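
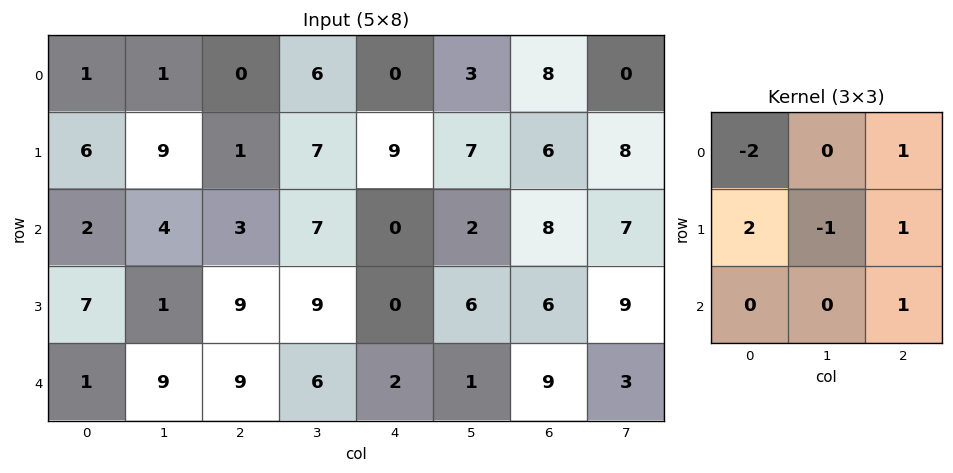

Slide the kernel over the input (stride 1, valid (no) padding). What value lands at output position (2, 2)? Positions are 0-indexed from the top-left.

5

The receptive field on the input at this output position is [3 7 0 / 9 9 0 / 9 6 2]. Elementwise product with the kernel and sum: 3·-2 + 0·1 + 9·2 + 9·-1 + 0·1 + 2·1.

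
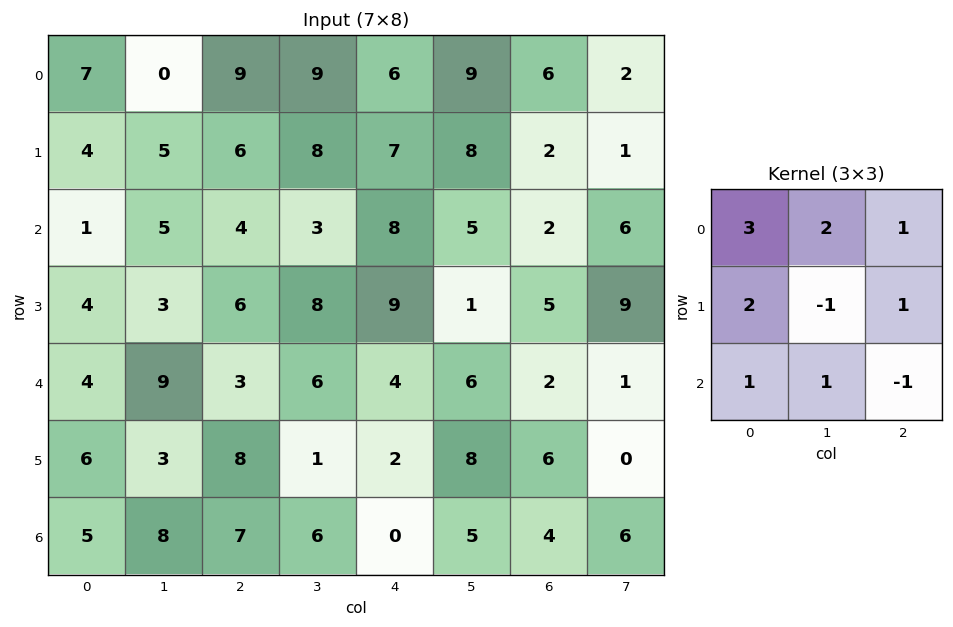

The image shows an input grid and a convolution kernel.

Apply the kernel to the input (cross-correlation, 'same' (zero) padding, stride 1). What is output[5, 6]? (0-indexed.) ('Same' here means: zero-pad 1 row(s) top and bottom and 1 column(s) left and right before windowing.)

36

The receptive field on the zero-padded input at this output position is [6 2 1 / 8 6 0 / 5 4 6]. Elementwise product with the kernel and sum: 6·3 + 2·2 + 1·1 + 8·2 + 6·-1 + 0·1 + 5·1 + 4·1 + 6·-1.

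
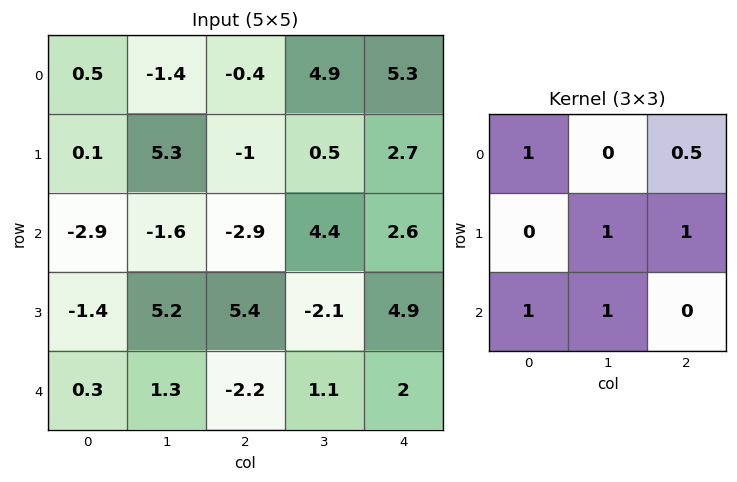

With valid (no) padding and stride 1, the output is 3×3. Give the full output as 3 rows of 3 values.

Output[0,0]: The receptive field on the input at this output position is [0.5 -1.4 -0.4 / 0.1 5.3 -1 / -2.9 -1.6 -2.9]. Elementwise product with the kernel and sum: 0.5·1 + -0.4·0.5 + 5.3·1 + -1·1 + -2.9·1 + -1.6·1.
Output[0,1]: The receptive field on the input at this output position is [-1.4 -0.4 4.9 / 5.3 -1 0.5 / -1.6 -2.9 4.4]. Elementwise product with the kernel and sum: -1.4·1 + 4.9·0.5 + -1·1 + 0.5·1 + -1.6·1 + -2.9·1.

0.1 -3.95 6.95
-1.1 17.65 10.65
7.85 3 0.1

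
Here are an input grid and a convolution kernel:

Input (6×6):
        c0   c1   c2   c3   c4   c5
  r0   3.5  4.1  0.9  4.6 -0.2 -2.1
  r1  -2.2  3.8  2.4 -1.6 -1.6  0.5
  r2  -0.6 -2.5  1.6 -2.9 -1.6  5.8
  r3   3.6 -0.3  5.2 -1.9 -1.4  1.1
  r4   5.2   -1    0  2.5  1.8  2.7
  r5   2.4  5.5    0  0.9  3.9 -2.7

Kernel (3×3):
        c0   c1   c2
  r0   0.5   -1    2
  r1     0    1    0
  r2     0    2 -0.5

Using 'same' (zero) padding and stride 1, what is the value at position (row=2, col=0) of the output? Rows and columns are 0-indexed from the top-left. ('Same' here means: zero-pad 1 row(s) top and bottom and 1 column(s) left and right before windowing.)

16.55

The receptive field on the zero-padded input at this output position is [0 -2.2 3.8 / 0 -0.6 -2.5 / 0 3.6 -0.3]. Elementwise product with the kernel and sum: 0·0.5 + -2.2·-1 + 3.8·2 + -0.6·1 + 3.6·2 + -0.3·-0.5.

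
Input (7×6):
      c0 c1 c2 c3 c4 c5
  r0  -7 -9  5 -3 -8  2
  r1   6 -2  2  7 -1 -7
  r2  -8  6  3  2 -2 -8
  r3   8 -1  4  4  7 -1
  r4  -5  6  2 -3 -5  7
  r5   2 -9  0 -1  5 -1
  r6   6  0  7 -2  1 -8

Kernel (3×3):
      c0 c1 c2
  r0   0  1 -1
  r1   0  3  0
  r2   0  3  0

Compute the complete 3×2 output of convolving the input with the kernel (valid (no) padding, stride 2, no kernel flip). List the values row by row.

-2 32
18 7
-23 -7

Output[0,0]: The receptive field on the input at this output position is [-7 -9 5 / 6 -2 2 / -8 6 3]. Elementwise product with the kernel and sum: -9·1 + 5·-1 + -2·3 + 6·3.
Output[0,1]: The receptive field on the input at this output position is [5 -3 -8 / 2 7 -1 / 3 2 -2]. Elementwise product with the kernel and sum: -3·1 + -8·-1 + 7·3 + 2·3.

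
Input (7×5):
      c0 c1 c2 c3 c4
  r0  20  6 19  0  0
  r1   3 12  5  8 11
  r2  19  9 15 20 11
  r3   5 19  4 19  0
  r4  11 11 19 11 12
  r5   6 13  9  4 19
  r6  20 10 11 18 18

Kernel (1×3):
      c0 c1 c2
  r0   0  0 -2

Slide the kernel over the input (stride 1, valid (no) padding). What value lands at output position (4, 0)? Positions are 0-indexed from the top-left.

-38

The receptive field on the input at this output position is [11 11 19]. Elementwise product with the kernel and sum: 19·-2.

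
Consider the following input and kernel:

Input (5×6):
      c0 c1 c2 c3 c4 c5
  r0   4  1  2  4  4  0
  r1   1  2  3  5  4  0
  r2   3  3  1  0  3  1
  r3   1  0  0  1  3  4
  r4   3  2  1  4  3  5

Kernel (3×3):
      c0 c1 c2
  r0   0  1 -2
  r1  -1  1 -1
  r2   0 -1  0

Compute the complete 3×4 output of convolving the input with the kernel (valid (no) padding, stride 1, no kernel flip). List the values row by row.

-8 -11 -6 0
-5 -9 -8 3
-2 -1 -12 -4

Output[0,0]: The receptive field on the input at this output position is [4 1 2 / 1 2 3 / 3 3 1]. Elementwise product with the kernel and sum: 1·1 + 2·-2 + 1·-1 + 2·1 + 3·-1 + 3·-1.
Output[0,1]: The receptive field on the input at this output position is [1 2 4 / 2 3 5 / 3 1 0]. Elementwise product with the kernel and sum: 2·1 + 4·-2 + 2·-1 + 3·1 + 5·-1 + 1·-1.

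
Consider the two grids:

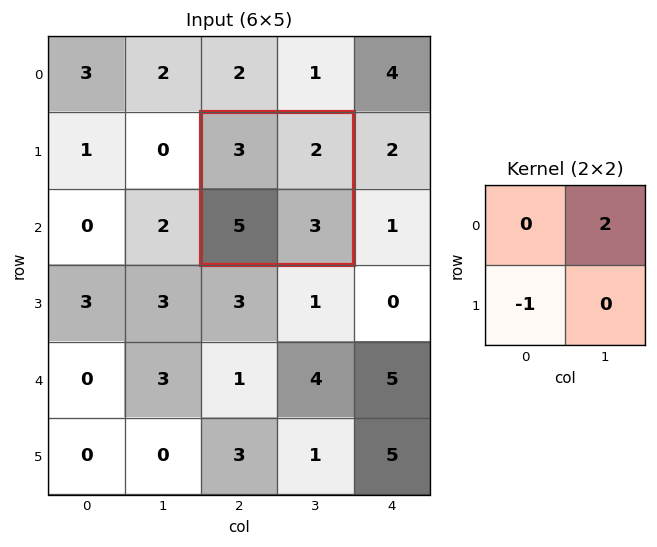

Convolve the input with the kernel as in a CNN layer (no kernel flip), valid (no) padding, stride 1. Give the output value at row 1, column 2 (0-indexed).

-1

The receptive field on the input at this output position is [3 2 / 5 3]. Elementwise product with the kernel and sum: 2·2 + 5·-1.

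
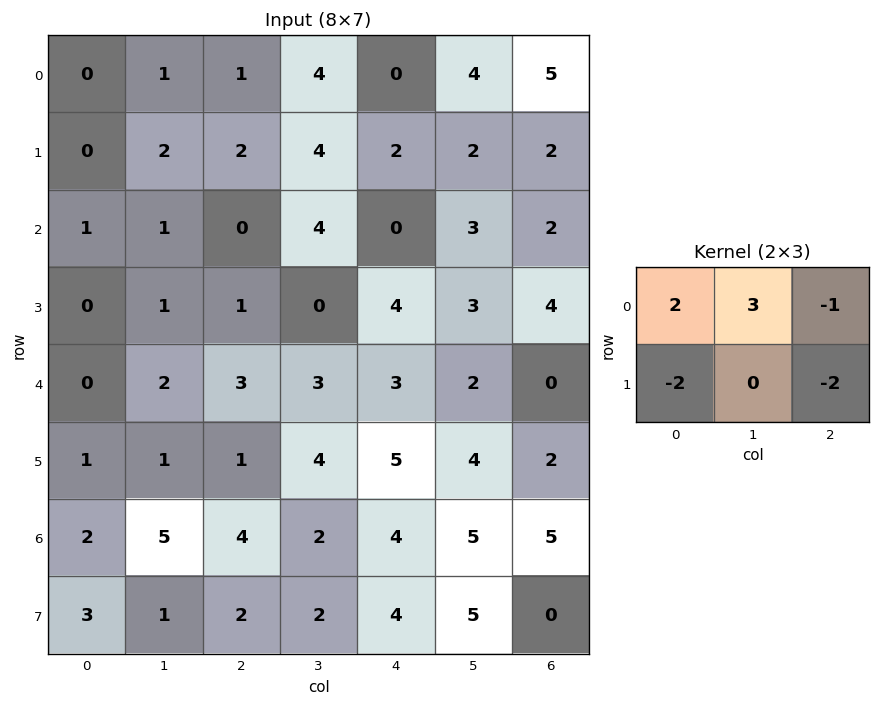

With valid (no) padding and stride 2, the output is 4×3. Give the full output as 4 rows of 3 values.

Output[0,0]: The receptive field on the input at this output position is [0 1 1 / 0 2 2]. Elementwise product with the kernel and sum: 0·2 + 1·3 + 1·-1 + 0·-2 + 2·-2.
Output[0,1]: The receptive field on the input at this output position is [1 4 0 / 2 4 2]. Elementwise product with the kernel and sum: 1·2 + 4·3 + 0·-1 + 2·-2 + 2·-2.

-2 6 -1
3 2 -9
-1 0 -2
5 -2 10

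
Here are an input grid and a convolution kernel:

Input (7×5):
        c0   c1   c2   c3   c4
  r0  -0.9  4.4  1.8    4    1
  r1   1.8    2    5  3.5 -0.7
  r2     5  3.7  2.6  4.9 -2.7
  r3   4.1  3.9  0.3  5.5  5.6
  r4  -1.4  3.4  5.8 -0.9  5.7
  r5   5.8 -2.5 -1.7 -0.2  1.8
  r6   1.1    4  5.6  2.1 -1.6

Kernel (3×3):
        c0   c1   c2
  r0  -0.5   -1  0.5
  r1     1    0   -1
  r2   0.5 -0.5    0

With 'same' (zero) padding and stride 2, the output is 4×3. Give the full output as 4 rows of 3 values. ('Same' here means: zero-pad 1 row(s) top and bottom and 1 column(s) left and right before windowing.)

Output[0,0]: The receptive field on the zero-padded input at this output position is [0 0 0 / 0 -0.9 4.4 / 0 1.8 2]. Elementwise product with the kernel and sum: 0·-0.5 + 0·-1 + 0·0.5 + 0·1 + 4.4·-1 + 0·0.5 + 1.8·-0.5.
Output[0,1]: The receptive field on the zero-padded input at this output position is [0 0 0 / 4.4 1.8 4 / 2 5 3.5]. Elementwise product with the kernel and sum: 0·-0.5 + 0·-1 + 0·0.5 + 4.4·1 + 4·-1 + 2·0.5 + 5·-0.5.

-5.3 -1.1 6.1
-6.55 -3.65 3.8
-8.45 4.4 -10.25
-11.05 4.75 0.4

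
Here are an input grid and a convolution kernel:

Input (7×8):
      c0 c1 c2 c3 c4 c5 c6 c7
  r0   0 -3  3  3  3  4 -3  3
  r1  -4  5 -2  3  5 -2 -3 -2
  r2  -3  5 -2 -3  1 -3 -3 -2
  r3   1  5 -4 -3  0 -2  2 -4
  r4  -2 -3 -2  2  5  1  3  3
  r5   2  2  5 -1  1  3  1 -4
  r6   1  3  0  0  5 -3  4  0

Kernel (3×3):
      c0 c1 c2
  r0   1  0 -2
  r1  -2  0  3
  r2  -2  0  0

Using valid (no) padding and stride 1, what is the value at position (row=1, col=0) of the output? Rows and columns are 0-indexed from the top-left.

-2

The receptive field on the input at this output position is [-4 5 -2 / -3 5 -2 / 1 5 -4]. Elementwise product with the kernel and sum: -4·1 + -2·-2 + -3·-2 + -2·3 + 1·-2.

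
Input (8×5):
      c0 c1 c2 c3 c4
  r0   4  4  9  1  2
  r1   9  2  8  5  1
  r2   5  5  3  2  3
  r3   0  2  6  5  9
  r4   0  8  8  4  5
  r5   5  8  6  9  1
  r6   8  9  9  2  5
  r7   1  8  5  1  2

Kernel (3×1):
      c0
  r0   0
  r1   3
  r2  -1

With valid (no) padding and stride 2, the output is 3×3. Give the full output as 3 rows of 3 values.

Output[0,0]: The receptive field on the input at this output position is [4 / 9 / 5]. Elementwise product with the kernel and sum: 9·3 + 5·-1.
Output[0,1]: The receptive field on the input at this output position is [9 / 8 / 3]. Elementwise product with the kernel and sum: 8·3 + 3·-1.

22 21 0
0 10 22
7 9 -2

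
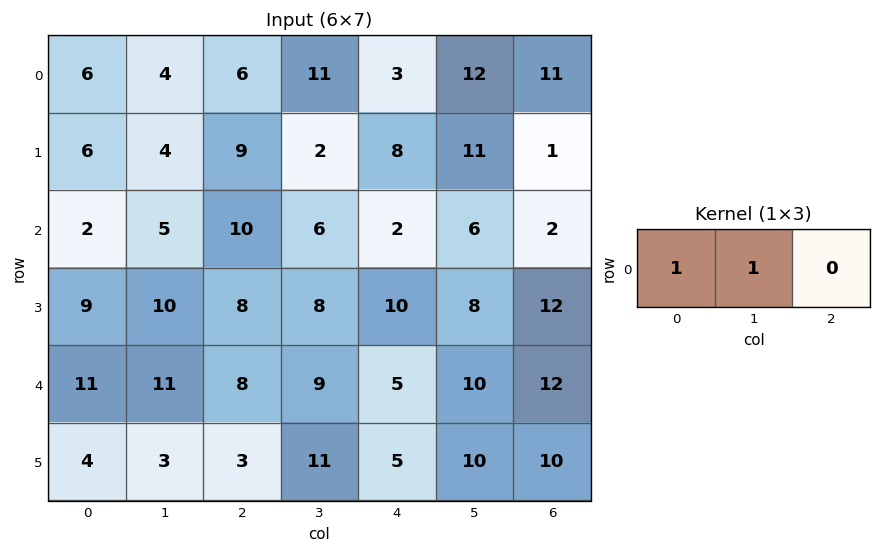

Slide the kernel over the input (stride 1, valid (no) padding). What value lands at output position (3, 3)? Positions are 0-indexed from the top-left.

The receptive field on the input at this output position is [8 10 8]. Elementwise product with the kernel and sum: 8·1 + 10·1.

18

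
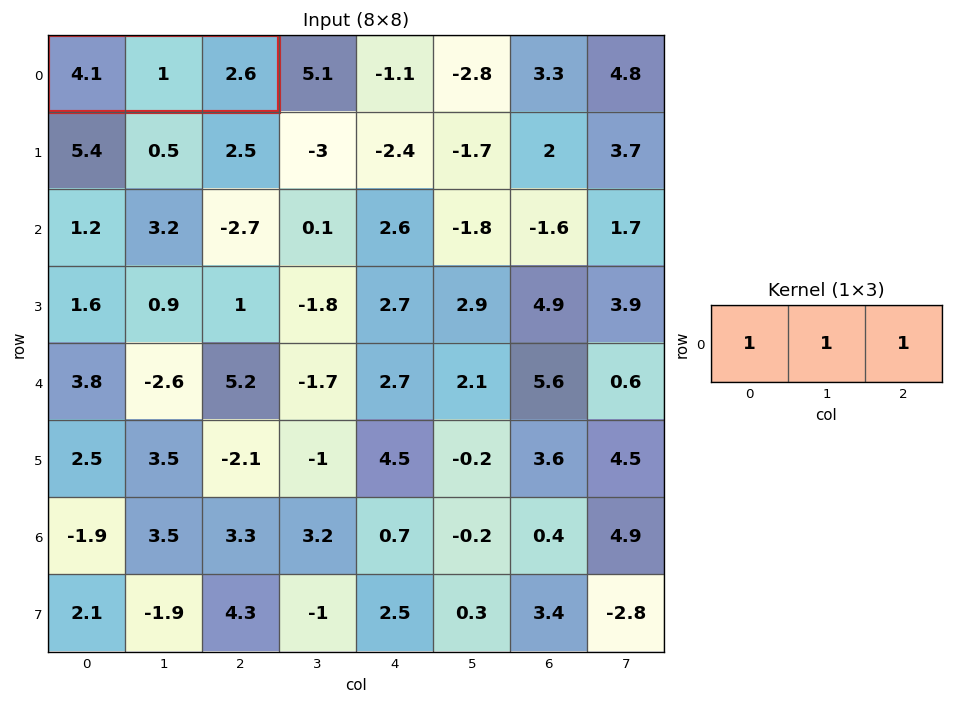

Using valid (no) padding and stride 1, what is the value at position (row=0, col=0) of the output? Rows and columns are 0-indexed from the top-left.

The receptive field on the input at this output position is [4.1 1 2.6]. Elementwise product with the kernel and sum: 4.1·1 + 1·1 + 2.6·1.

7.7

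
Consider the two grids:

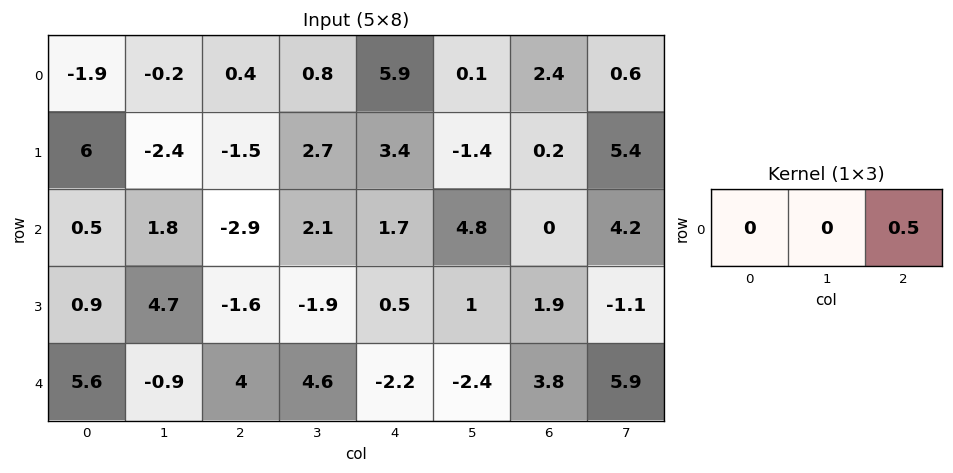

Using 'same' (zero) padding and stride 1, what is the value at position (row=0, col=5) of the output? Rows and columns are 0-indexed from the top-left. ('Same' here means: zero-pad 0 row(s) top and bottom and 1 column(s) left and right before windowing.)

The receptive field on the zero-padded input at this output position is [5.9 0.1 2.4]. Elementwise product with the kernel and sum: 2.4·0.5.

1.2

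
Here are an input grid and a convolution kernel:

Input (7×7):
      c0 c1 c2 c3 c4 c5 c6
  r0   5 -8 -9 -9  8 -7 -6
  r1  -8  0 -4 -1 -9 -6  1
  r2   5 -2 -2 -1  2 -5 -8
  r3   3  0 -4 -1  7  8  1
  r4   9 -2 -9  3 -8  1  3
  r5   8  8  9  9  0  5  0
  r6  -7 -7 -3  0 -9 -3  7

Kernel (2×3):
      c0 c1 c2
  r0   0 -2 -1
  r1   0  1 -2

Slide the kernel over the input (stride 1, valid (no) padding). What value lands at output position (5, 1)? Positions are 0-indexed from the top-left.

-30

The receptive field on the input at this output position is [8 9 9 / -7 -3 0]. Elementwise product with the kernel and sum: 9·-2 + 9·-1 + -3·1 + 0·-2.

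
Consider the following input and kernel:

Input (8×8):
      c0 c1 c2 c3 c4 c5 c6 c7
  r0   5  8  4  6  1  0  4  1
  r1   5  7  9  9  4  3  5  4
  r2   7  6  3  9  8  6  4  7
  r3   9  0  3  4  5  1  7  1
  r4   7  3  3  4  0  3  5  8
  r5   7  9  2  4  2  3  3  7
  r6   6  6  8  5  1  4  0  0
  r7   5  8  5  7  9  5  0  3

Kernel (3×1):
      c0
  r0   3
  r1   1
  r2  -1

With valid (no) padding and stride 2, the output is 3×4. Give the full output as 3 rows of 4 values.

13 18 -1 13
23 9 29 14
22 3 1 18

Output[0,0]: The receptive field on the input at this output position is [5 / 5 / 7]. Elementwise product with the kernel and sum: 5·3 + 5·1 + 7·-1.
Output[0,1]: The receptive field on the input at this output position is [4 / 9 / 3]. Elementwise product with the kernel and sum: 4·3 + 9·1 + 3·-1.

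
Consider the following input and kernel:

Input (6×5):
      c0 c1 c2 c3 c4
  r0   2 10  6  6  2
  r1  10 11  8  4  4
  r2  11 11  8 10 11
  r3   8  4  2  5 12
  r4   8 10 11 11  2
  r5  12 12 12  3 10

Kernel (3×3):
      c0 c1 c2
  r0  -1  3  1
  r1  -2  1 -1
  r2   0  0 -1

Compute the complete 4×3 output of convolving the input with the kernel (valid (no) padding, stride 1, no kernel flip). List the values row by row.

9 -14 -13
10 -12 -21
5 1 20
-23 -16 2

Output[0,0]: The receptive field on the input at this output position is [2 10 6 / 10 11 8 / 11 11 8]. Elementwise product with the kernel and sum: 2·-1 + 10·3 + 6·1 + 10·-2 + 11·1 + 8·-1 + 8·-1.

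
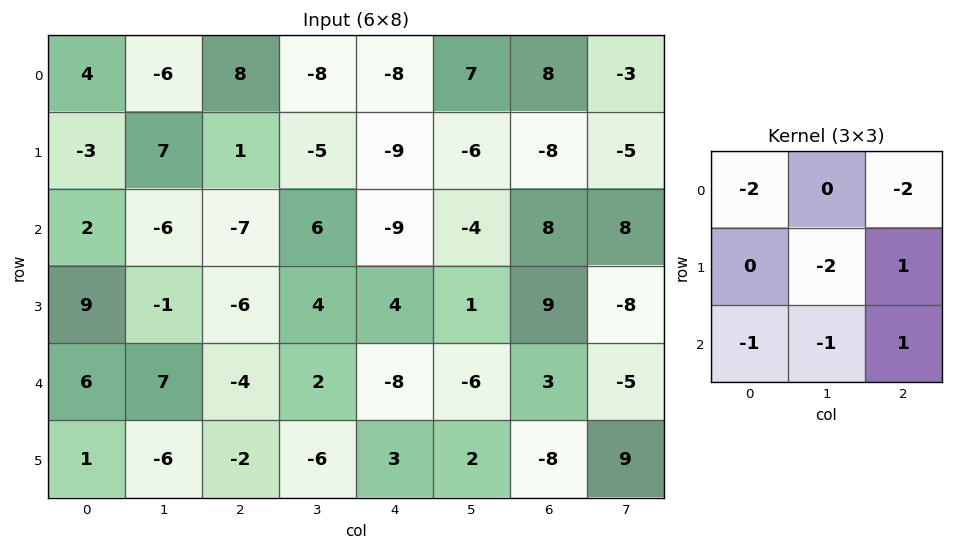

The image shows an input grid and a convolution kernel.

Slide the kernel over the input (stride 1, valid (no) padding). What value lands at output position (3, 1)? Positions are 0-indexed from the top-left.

6

The receptive field on the input at this output position is [-1 -6 4 / 7 -4 2 / -6 -2 -6]. Elementwise product with the kernel and sum: -1·-2 + 4·-2 + -4·-2 + 2·1 + -6·-1 + -2·-1 + -6·1.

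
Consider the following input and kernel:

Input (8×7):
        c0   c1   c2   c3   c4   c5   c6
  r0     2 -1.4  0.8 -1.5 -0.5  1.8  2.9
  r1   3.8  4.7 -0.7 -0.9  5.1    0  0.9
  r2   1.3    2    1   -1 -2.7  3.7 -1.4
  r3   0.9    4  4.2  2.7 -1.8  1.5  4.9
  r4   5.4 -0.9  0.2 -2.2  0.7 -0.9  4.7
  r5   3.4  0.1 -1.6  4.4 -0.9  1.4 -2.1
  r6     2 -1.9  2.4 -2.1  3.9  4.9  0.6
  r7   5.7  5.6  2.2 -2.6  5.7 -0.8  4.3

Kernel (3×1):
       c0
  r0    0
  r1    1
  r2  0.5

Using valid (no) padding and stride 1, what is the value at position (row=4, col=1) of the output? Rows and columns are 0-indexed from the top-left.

The receptive field on the input at this output position is [-0.9 / 0.1 / -1.9]. Elementwise product with the kernel and sum: 0.1·1 + -1.9·0.5.

-0.85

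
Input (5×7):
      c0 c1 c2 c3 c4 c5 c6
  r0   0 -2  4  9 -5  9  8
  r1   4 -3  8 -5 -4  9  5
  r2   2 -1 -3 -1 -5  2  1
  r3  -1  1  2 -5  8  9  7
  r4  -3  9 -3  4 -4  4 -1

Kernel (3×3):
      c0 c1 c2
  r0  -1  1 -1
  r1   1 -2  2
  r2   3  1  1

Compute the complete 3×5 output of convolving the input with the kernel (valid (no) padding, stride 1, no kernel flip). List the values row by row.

22 -39 5 -8 -18
-17 19 -11 7 41
-2 14 26 3 1

Output[0,0]: The receptive field on the input at this output position is [0 -2 4 / 4 -3 8 / 2 -1 -3]. Elementwise product with the kernel and sum: 0·-1 + -2·1 + 4·-1 + 4·1 + -3·-2 + 8·2 + 2·3 + -1·1 + -3·1.
Output[0,1]: The receptive field on the input at this output position is [-2 4 9 / -3 8 -5 / -1 -3 -1]. Elementwise product with the kernel and sum: -2·-1 + 4·1 + 9·-1 + -3·1 + 8·-2 + -5·2 + -1·3 + -3·1 + -1·1.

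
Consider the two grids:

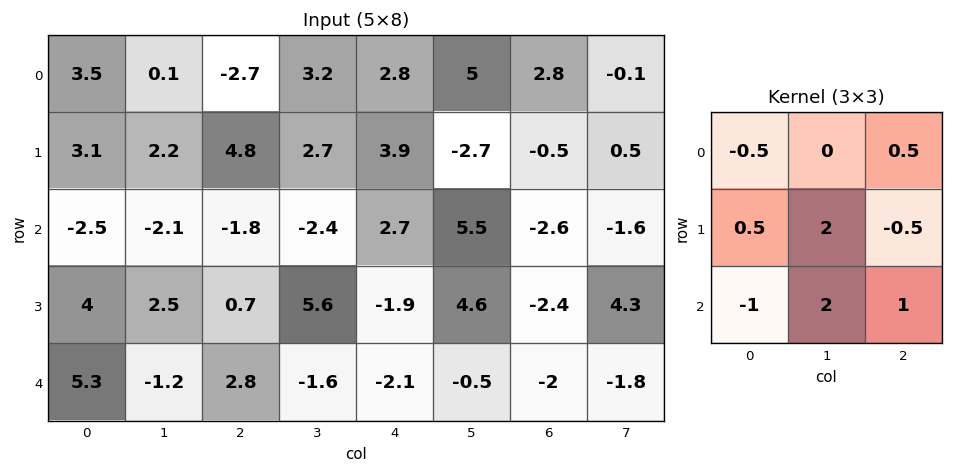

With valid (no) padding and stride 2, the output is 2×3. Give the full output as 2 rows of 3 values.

-3.05 8.3 2.5
2.1 6.65 5.9

Output[0,0]: The receptive field on the input at this output position is [3.5 0.1 -2.7 / 3.1 2.2 4.8 / -2.5 -2.1 -1.8]. Elementwise product with the kernel and sum: 3.5·-0.5 + -2.7·0.5 + 3.1·0.5 + 2.2·2 + 4.8·-0.5 + -2.5·-1 + -2.1·2 + -1.8·1.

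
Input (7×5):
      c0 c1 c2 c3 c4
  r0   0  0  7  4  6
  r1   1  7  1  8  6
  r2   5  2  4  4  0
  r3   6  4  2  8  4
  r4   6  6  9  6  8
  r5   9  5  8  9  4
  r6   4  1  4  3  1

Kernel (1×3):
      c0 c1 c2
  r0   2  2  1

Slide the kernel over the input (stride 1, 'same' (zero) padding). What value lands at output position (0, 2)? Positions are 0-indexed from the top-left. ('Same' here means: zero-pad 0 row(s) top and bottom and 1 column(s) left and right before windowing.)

The receptive field on the zero-padded input at this output position is [0 7 4]. Elementwise product with the kernel and sum: 0·2 + 7·2 + 4·1.

18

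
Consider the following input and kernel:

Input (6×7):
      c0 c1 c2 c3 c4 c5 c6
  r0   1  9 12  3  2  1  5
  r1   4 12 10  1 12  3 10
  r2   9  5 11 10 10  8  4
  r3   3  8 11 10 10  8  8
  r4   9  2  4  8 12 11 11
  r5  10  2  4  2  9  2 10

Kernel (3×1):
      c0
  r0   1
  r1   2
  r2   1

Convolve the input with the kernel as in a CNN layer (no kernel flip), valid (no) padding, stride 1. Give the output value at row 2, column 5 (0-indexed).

The receptive field on the input at this output position is [8 / 8 / 11]. Elementwise product with the kernel and sum: 8·1 + 8·2 + 11·1.

35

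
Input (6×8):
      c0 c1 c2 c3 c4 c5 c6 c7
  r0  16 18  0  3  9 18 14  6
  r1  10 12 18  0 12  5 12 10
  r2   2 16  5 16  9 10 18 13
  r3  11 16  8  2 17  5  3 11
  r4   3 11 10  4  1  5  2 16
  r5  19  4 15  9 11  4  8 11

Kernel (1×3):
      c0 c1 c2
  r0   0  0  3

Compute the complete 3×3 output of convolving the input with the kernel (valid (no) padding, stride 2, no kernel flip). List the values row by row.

Output[0,0]: The receptive field on the input at this output position is [16 18 0]. Elementwise product with the kernel and sum: 0·3.
Output[0,1]: The receptive field on the input at this output position is [0 3 9]. Elementwise product with the kernel and sum: 9·3.

0 27 42
15 27 54
30 3 6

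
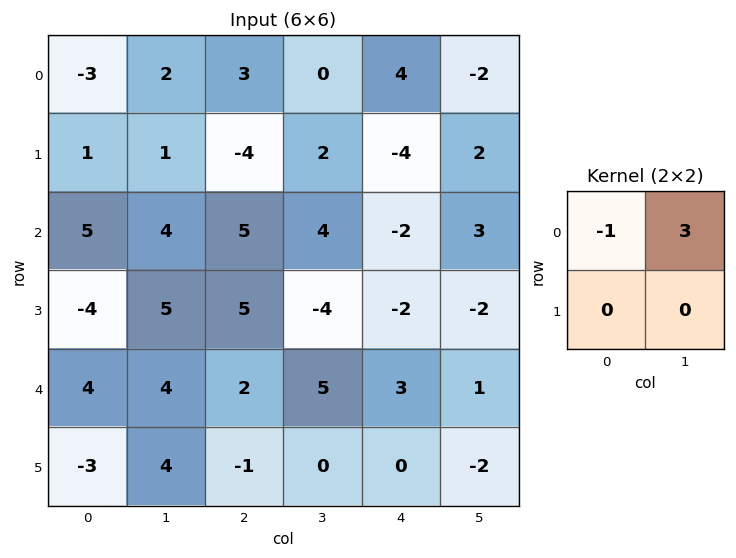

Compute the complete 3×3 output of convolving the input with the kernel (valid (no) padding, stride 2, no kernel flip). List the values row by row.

Output[0,0]: The receptive field on the input at this output position is [-3 2 / 1 1]. Elementwise product with the kernel and sum: -3·-1 + 2·3.
Output[0,1]: The receptive field on the input at this output position is [3 0 / -4 2]. Elementwise product with the kernel and sum: 3·-1 + 0·3.

9 -3 -10
7 7 11
8 13 0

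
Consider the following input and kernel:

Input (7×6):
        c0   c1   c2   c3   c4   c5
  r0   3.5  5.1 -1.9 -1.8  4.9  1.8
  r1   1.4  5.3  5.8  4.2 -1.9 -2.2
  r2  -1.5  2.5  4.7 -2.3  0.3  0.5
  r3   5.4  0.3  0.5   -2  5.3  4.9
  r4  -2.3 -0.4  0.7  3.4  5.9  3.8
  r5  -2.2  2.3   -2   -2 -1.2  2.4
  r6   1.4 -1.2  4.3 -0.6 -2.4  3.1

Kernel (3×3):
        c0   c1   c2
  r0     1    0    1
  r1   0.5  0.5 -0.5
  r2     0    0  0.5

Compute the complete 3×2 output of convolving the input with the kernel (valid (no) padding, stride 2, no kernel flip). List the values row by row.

4.4 9.1
6.15 4.55
1.6 4

Output[0,0]: The receptive field on the input at this output position is [3.5 5.1 -1.9 / 1.4 5.3 5.8 / -1.5 2.5 4.7]. Elementwise product with the kernel and sum: 3.5·1 + -1.9·1 + 1.4·0.5 + 5.3·0.5 + 5.8·-0.5 + 4.7·0.5.
Output[0,1]: The receptive field on the input at this output position is [-1.9 -1.8 4.9 / 5.8 4.2 -1.9 / 4.7 -2.3 0.3]. Elementwise product with the kernel and sum: -1.9·1 + 4.9·1 + 5.8·0.5 + 4.2·0.5 + -1.9·-0.5 + 0.3·0.5.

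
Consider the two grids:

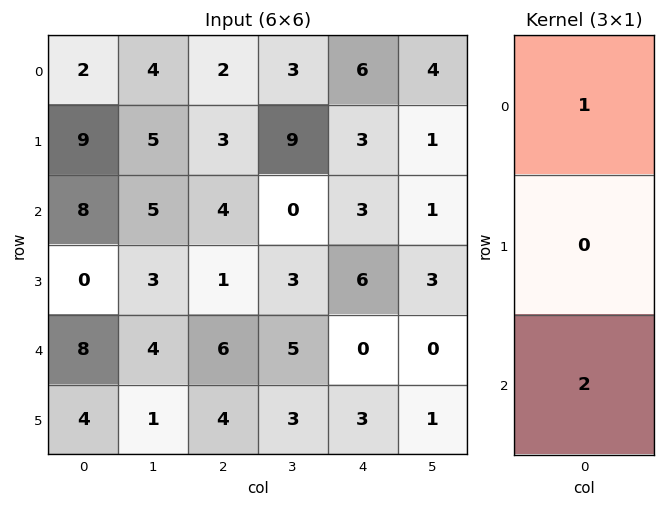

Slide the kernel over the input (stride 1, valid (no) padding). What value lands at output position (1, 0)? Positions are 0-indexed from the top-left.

9

The receptive field on the input at this output position is [9 / 8 / 0]. Elementwise product with the kernel and sum: 9·1 + 0·2.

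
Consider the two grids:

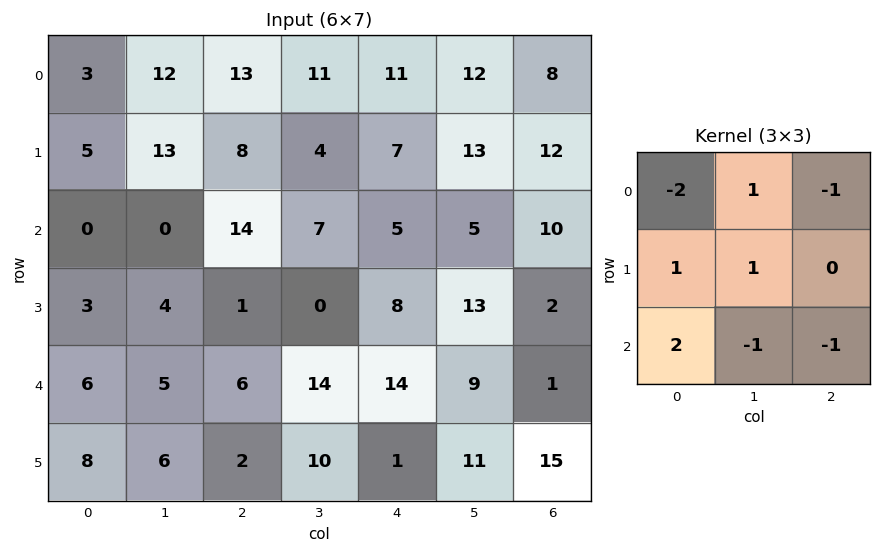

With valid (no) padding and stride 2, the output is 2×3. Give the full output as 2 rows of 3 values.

Output[0,0]: The receptive field on the input at this output position is [3 12 13 / 5 13 8 / 0 0 14]. Elementwise product with the kernel and sum: 3·-2 + 12·1 + 13·-1 + 5·1 + 13·1 + 0·2 + 0·-1 + 14·-1.
Output[0,1]: The receptive field on the input at this output position is [13 11 11 / 8 4 7 / 14 7 5]. Elementwise product with the kernel and sum: 13·-2 + 11·1 + 11·-1 + 8·1 + 4·1 + 14·2 + 7·-1 + 5·-1.

-3 2 -3
-6 -41 24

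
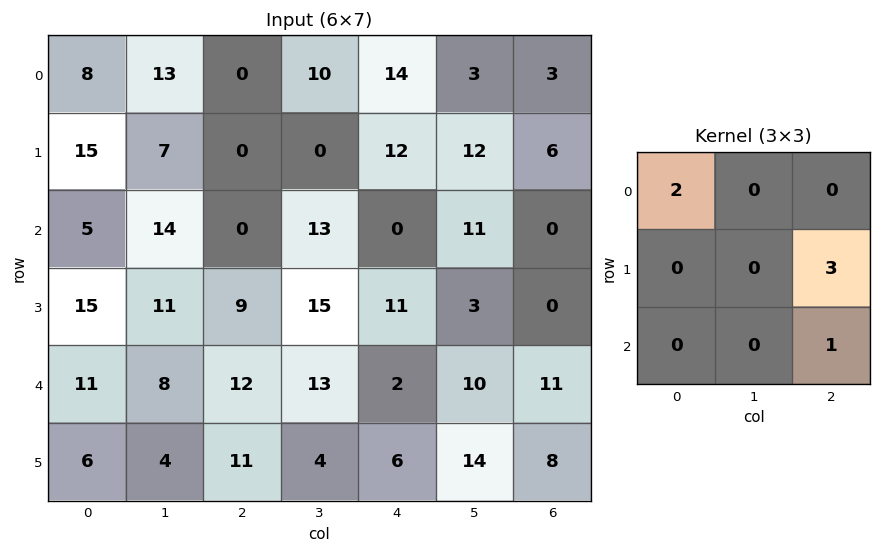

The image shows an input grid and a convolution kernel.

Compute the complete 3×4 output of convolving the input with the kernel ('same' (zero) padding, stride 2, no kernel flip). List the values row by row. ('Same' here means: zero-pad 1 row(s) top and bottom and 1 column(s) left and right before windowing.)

46 30 21 0
53 68 36 24
28 65 74 6

Output[0,0]: The receptive field on the zero-padded input at this output position is [0 0 0 / 0 8 13 / 0 15 7]. Elementwise product with the kernel and sum: 0·2 + 13·3 + 7·1.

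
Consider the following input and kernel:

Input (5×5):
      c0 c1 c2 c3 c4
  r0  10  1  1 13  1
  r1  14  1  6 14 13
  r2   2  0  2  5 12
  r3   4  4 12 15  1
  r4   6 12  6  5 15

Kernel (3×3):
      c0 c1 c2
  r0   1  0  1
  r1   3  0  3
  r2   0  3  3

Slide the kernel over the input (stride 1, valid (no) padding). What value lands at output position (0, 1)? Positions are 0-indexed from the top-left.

The receptive field on the input at this output position is [1 1 13 / 1 6 14 / 0 2 5]. Elementwise product with the kernel and sum: 1·1 + 13·1 + 1·3 + 14·3 + 2·3 + 5·3.

80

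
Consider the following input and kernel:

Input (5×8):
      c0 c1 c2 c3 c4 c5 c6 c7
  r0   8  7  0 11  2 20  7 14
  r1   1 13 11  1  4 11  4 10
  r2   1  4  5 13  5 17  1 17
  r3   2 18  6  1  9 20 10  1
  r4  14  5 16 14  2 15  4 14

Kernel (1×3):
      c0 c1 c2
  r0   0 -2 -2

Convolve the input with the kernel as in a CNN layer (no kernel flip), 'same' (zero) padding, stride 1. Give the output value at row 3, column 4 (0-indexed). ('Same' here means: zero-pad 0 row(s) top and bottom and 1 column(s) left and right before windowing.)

-58

The receptive field on the zero-padded input at this output position is [1 9 20]. Elementwise product with the kernel and sum: 9·-2 + 20·-2.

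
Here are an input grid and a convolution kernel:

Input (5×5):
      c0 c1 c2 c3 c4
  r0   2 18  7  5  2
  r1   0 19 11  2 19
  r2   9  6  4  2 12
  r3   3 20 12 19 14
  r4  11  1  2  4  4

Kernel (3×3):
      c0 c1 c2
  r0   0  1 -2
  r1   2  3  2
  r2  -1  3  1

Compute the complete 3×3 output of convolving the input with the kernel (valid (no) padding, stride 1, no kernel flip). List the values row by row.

Output[0,0]: The receptive field on the input at this output position is [2 18 7 / 0 19 11 / 9 6 4]. Elementwise product with the kernel and sum: 18·1 + 7·-2 + 0·2 + 19·3 + 11·2 + 9·-1 + 6·3 + 4·1.
Output[0,1]: The receptive field on the input at this output position is [18 7 5 / 19 11 2 / 6 4 2]. Elementwise product with the kernel and sum: 7·1 + 5·-2 + 19·2 + 11·3 + 2·2 + 6·-1 + 4·3 + 2·1.

96 80 81
110 70 61
82 123 101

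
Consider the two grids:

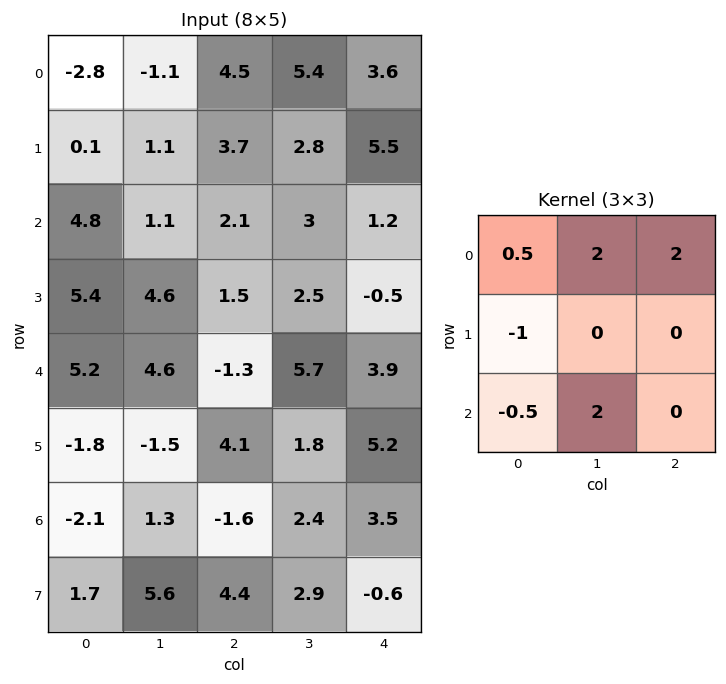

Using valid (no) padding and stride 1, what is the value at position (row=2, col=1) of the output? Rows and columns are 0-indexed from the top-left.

1.25

The receptive field on the input at this output position is [1.1 2.1 3 / 4.6 1.5 2.5 / 4.6 -1.3 5.7]. Elementwise product with the kernel and sum: 1.1·0.5 + 2.1·2 + 3·2 + 4.6·-1 + 4.6·-0.5 + -1.3·2.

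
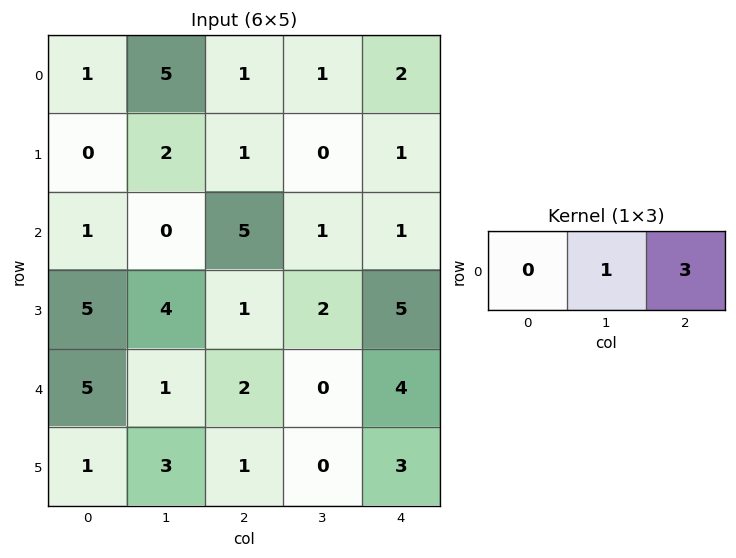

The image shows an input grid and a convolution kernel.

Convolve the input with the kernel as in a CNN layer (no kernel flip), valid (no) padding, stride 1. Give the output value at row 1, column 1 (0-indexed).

The receptive field on the input at this output position is [2 1 0]. Elementwise product with the kernel and sum: 1·1 + 0·3.

1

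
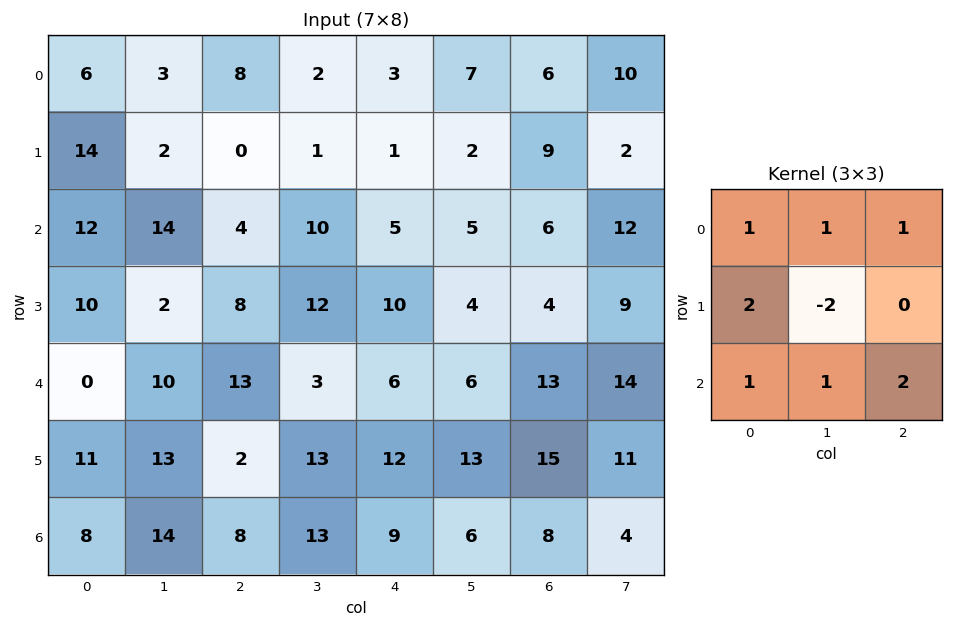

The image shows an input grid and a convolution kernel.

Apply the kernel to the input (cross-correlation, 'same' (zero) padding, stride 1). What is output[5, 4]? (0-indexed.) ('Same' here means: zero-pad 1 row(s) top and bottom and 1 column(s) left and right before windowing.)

51

The receptive field on the zero-padded input at this output position is [3 6 6 / 13 12 13 / 13 9 6]. Elementwise product with the kernel and sum: 3·1 + 6·1 + 6·1 + 13·2 + 12·-2 + 13·1 + 9·1 + 6·2.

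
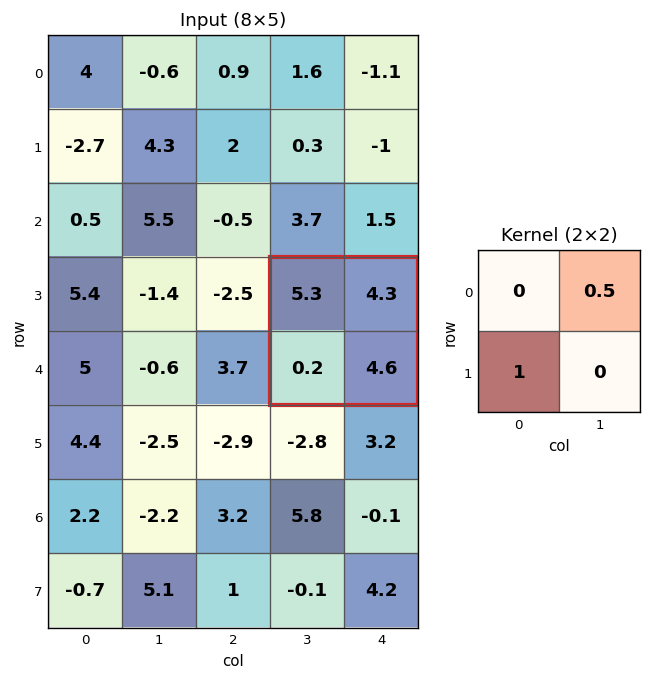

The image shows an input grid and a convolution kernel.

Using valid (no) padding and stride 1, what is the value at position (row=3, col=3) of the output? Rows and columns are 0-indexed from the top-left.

The receptive field on the input at this output position is [5.3 4.3 / 0.2 4.6]. Elementwise product with the kernel and sum: 4.3·0.5 + 0.2·1.

2.35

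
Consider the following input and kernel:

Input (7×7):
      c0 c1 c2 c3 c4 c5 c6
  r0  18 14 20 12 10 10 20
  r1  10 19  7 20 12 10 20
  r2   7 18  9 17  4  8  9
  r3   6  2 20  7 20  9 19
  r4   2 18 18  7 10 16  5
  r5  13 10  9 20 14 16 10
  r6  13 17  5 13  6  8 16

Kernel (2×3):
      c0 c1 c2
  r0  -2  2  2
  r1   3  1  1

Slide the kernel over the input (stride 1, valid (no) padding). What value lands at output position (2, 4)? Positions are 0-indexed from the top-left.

114

The receptive field on the input at this output position is [4 8 9 / 20 9 19]. Elementwise product with the kernel and sum: 4·-2 + 8·2 + 9·2 + 20·3 + 9·1 + 19·1.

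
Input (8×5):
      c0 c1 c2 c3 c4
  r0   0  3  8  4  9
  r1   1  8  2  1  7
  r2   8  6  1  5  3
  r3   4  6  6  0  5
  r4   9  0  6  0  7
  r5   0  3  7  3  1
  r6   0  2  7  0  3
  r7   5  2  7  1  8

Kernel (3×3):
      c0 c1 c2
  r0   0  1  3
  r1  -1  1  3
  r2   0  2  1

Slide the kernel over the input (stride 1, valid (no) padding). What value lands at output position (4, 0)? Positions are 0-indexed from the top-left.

The receptive field on the input at this output position is [9 0 6 / 0 3 7 / 0 2 7]. Elementwise product with the kernel and sum: 0·1 + 6·3 + 0·-1 + 3·1 + 7·3 + 2·2 + 7·1.

53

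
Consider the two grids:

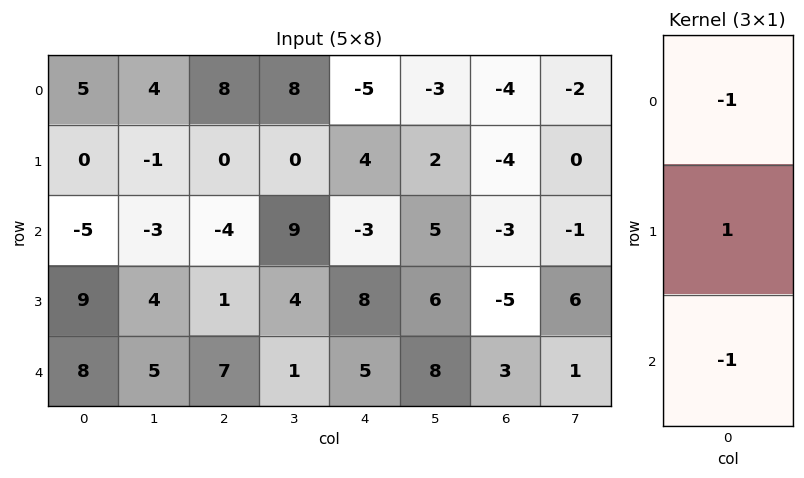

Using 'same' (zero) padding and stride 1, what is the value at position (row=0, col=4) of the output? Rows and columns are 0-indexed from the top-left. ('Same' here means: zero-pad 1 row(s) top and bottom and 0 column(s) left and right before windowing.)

The receptive field on the zero-padded input at this output position is [0 / -5 / 4]. Elementwise product with the kernel and sum: 0·-1 + -5·1 + 4·-1.

-9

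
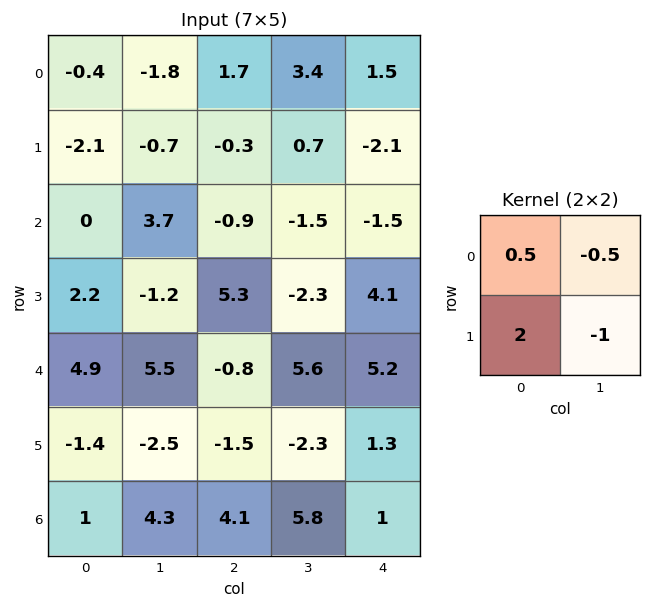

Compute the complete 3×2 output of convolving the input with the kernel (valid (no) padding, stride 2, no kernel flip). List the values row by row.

Output[0,0]: The receptive field on the input at this output position is [-0.4 -1.8 / -2.1 -0.7]. Elementwise product with the kernel and sum: -0.4·0.5 + -1.8·-0.5 + -2.1·2 + -0.7·-1.
Output[0,1]: The receptive field on the input at this output position is [1.7 3.4 / -0.3 0.7]. Elementwise product with the kernel and sum: 1.7·0.5 + 3.4·-0.5 + -0.3·2 + 0.7·-1.

-2.8 -2.15
3.75 13.2
-0.6 -3.9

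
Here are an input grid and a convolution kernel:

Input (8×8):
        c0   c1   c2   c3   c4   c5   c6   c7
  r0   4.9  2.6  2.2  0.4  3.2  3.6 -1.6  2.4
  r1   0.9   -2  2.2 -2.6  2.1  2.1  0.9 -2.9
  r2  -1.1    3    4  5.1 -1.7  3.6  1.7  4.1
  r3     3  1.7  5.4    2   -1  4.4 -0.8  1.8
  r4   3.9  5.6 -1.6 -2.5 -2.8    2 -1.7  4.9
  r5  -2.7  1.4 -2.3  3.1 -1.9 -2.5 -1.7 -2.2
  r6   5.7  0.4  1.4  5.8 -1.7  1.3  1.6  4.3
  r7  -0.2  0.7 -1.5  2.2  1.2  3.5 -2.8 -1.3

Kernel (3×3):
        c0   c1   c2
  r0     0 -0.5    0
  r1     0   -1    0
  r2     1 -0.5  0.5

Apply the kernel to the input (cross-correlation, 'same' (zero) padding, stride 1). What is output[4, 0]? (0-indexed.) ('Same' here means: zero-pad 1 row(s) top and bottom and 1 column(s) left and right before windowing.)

-3.35

The receptive field on the zero-padded input at this output position is [0 3 1.7 / 0 3.9 5.6 / 0 -2.7 1.4]. Elementwise product with the kernel and sum: 3·-0.5 + 3.9·-1 + 0·1 + -2.7·-0.5 + 1.4·0.5.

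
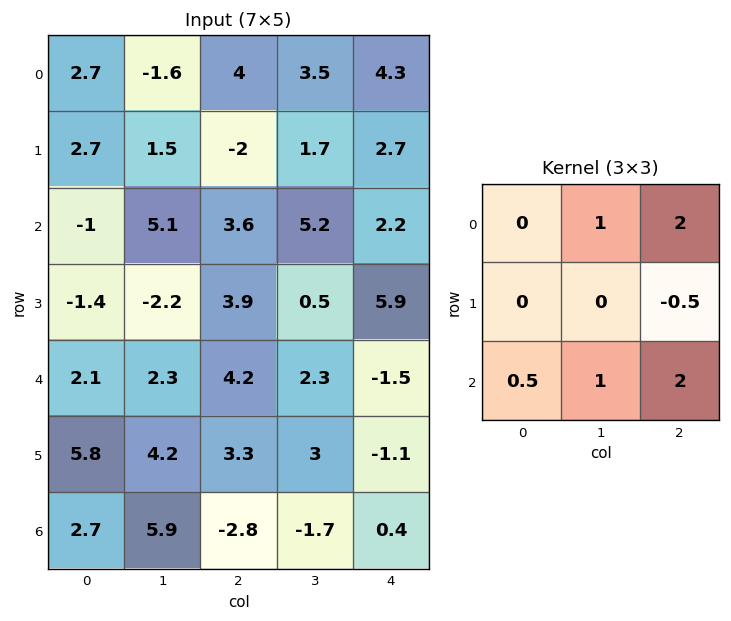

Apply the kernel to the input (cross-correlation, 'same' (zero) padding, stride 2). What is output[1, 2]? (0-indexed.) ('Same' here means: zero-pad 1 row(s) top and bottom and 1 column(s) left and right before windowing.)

8.85

The receptive field on the zero-padded input at this output position is [1.7 2.7 0 / 5.2 2.2 0 / 0.5 5.9 0]. Elementwise product with the kernel and sum: 2.7·1 + 0·2 + 0·-0.5 + 0.5·0.5 + 5.9·1 + 0·2.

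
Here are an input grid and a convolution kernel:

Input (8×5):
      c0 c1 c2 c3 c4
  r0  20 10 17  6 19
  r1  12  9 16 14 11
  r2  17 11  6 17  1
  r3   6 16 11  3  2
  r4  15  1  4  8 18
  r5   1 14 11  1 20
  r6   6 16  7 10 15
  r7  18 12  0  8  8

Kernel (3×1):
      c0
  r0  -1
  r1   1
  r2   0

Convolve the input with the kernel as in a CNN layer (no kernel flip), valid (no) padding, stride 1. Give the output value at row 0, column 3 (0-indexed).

8

The receptive field on the input at this output position is [6 / 14 / 17]. Elementwise product with the kernel and sum: 6·-1 + 14·1.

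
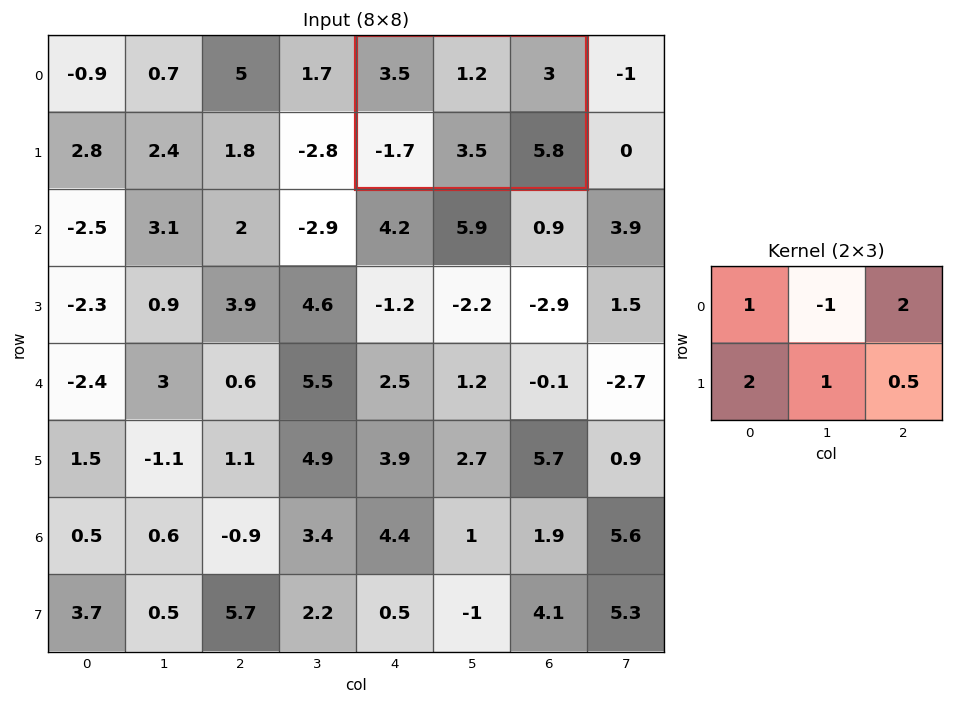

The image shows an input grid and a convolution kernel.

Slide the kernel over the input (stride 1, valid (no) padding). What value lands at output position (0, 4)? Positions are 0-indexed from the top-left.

11.3

The receptive field on the input at this output position is [3.5 1.2 3 / -1.7 3.5 5.8]. Elementwise product with the kernel and sum: 3.5·1 + 1.2·-1 + 3·2 + -1.7·2 + 3.5·1 + 5.8·0.5.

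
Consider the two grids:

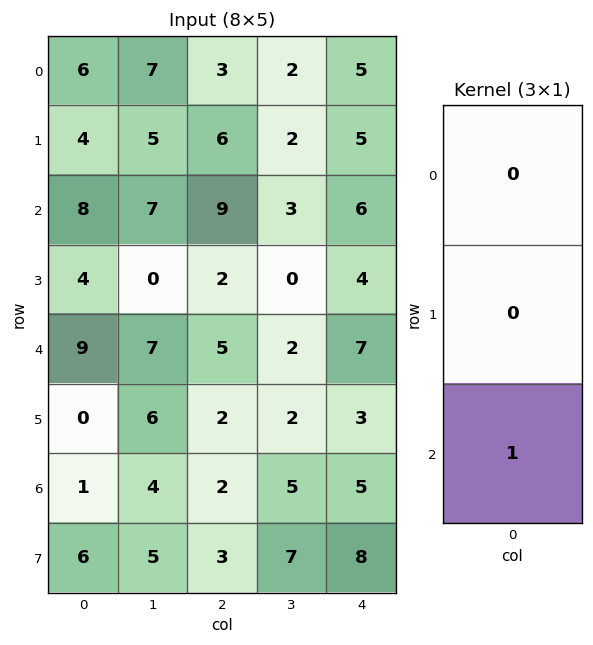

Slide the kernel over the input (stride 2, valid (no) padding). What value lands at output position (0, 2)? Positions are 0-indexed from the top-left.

6

The receptive field on the input at this output position is [5 / 5 / 6]. Elementwise product with the kernel and sum: 6·1.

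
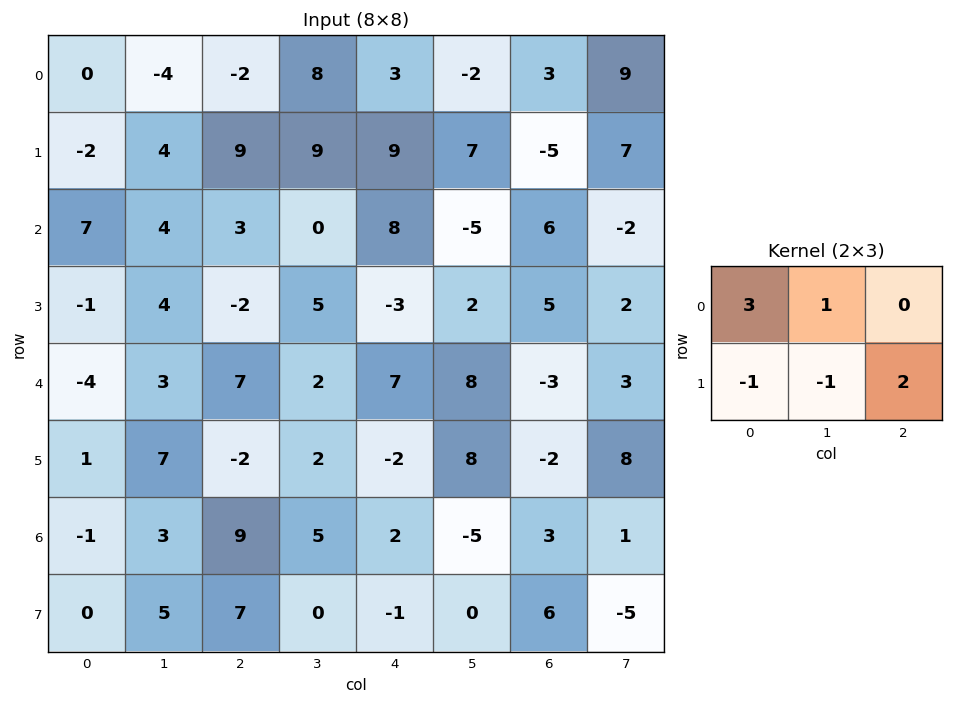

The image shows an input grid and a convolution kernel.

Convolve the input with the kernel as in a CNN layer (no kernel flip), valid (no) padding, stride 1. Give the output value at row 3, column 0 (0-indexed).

The receptive field on the input at this output position is [-1 4 -2 / -4 3 7]. Elementwise product with the kernel and sum: -1·3 + 4·1 + -4·-1 + 3·-1 + 7·2.

16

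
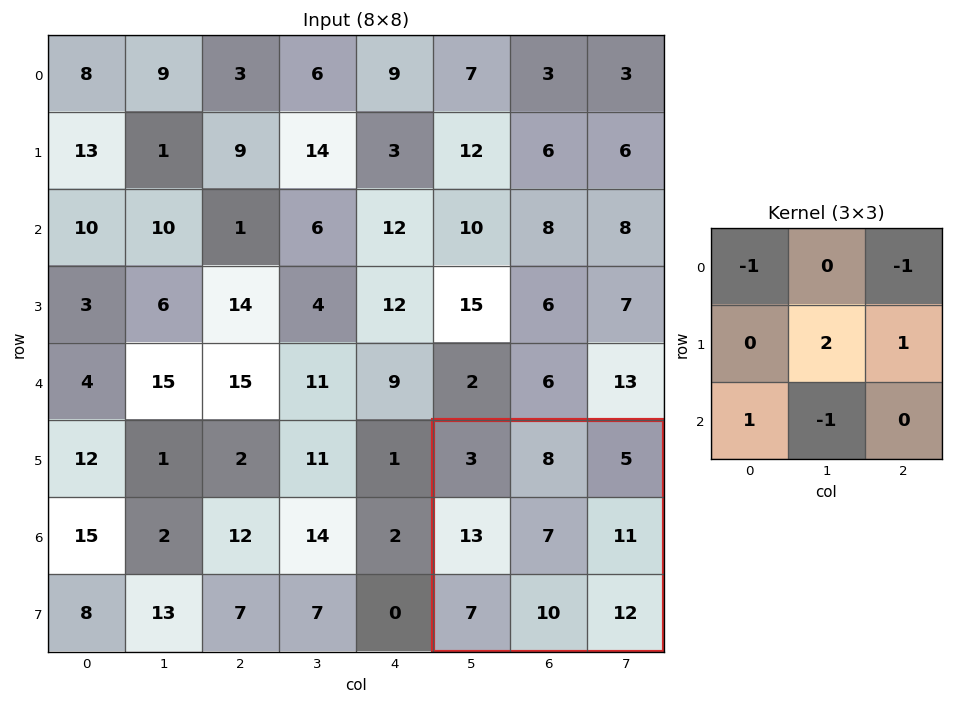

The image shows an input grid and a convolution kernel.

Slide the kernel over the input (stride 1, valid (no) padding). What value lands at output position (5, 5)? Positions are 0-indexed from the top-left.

14

The receptive field on the input at this output position is [3 8 5 / 13 7 11 / 7 10 12]. Elementwise product with the kernel and sum: 3·-1 + 5·-1 + 7·2 + 11·1 + 7·1 + 10·-1.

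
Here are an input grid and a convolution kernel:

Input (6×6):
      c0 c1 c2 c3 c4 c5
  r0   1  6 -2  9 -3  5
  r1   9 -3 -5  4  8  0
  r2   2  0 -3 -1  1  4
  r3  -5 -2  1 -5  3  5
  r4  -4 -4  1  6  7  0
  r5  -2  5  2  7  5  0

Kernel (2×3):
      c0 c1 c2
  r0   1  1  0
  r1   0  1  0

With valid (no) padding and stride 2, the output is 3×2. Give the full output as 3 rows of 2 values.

Output[0,0]: The receptive field on the input at this output position is [1 6 -2 / 9 -3 -5]. Elementwise product with the kernel and sum: 1·1 + 6·1 + -3·1.

4 11
0 -9
-3 14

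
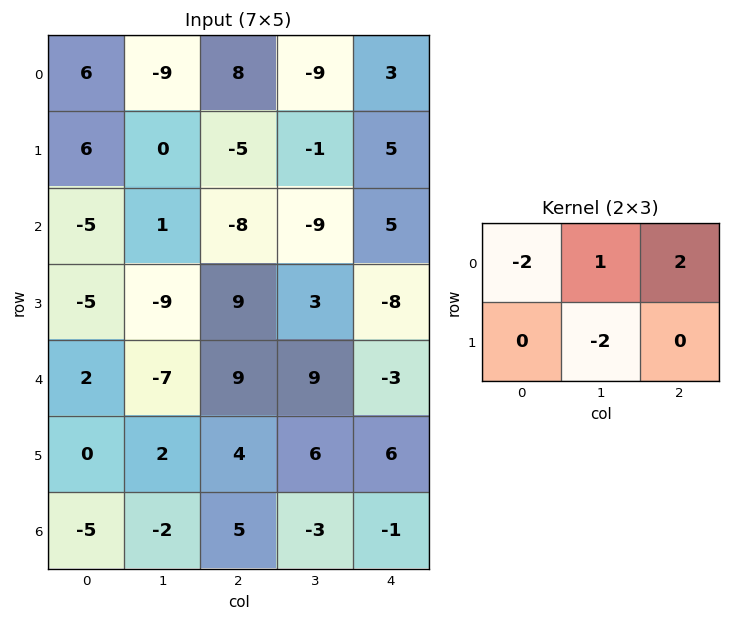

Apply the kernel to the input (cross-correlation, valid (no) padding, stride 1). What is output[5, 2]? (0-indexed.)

The receptive field on the input at this output position is [4 6 6 / 5 -3 -1]. Elementwise product with the kernel and sum: 4·-2 + 6·1 + 6·2 + -3·-2.

16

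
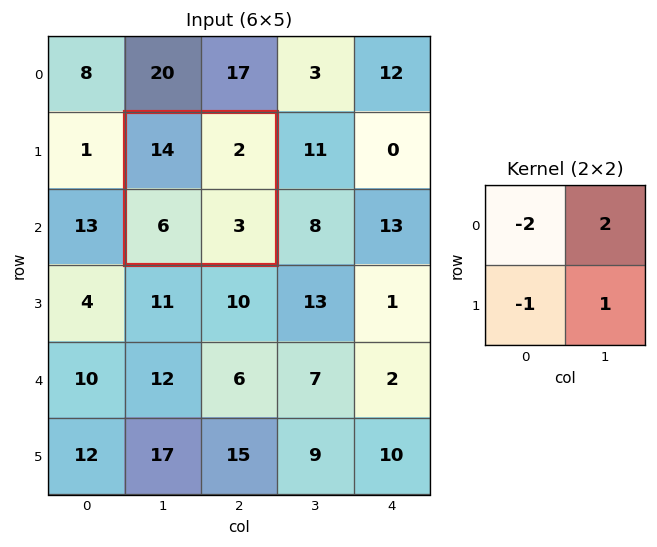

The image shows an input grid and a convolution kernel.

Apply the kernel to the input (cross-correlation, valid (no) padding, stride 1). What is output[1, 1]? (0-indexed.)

-27

The receptive field on the input at this output position is [14 2 / 6 3]. Elementwise product with the kernel and sum: 14·-2 + 2·2 + 6·-1 + 3·1.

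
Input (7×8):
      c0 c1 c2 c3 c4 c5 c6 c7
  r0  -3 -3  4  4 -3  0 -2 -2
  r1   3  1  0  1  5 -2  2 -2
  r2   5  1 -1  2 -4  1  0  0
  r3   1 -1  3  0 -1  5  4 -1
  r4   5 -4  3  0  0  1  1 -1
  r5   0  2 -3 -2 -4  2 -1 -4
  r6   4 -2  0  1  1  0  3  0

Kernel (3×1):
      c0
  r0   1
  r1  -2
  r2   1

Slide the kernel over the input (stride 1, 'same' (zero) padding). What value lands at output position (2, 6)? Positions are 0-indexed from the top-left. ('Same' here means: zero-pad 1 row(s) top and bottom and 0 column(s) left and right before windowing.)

6

The receptive field on the zero-padded input at this output position is [2 / 0 / 4]. Elementwise product with the kernel and sum: 2·1 + 0·-2 + 4·1.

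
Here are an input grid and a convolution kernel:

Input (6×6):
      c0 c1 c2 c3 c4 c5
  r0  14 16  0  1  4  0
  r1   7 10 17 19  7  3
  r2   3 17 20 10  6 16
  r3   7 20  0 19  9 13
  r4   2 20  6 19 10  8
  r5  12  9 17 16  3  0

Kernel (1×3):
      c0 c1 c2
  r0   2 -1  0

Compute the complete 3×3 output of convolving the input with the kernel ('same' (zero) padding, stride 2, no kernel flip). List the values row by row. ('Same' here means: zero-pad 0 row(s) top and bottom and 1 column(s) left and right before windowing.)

Output[0,0]: The receptive field on the zero-padded input at this output position is [0 14 16]. Elementwise product with the kernel and sum: 0·2 + 14·-1.
Output[0,1]: The receptive field on the zero-padded input at this output position is [16 0 1]. Elementwise product with the kernel and sum: 16·2 + 0·-1.

-14 32 -2
-3 14 14
-2 34 28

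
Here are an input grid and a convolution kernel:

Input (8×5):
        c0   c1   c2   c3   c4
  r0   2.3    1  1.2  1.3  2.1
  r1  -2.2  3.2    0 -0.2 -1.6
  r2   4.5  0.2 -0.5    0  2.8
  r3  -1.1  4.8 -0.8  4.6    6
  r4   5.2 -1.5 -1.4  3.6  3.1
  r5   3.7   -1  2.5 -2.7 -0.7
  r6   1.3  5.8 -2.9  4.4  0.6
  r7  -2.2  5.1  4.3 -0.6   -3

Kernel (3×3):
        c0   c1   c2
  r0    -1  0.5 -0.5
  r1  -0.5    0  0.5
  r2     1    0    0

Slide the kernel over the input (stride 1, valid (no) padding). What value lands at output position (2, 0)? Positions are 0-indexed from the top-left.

1.2

The receptive field on the input at this output position is [4.5 0.2 -0.5 / -1.1 4.8 -0.8 / 5.2 -1.5 -1.4]. Elementwise product with the kernel and sum: 4.5·-1 + 0.2·0.5 + -0.5·-0.5 + -1.1·-0.5 + -0.8·0.5 + 5.2·1.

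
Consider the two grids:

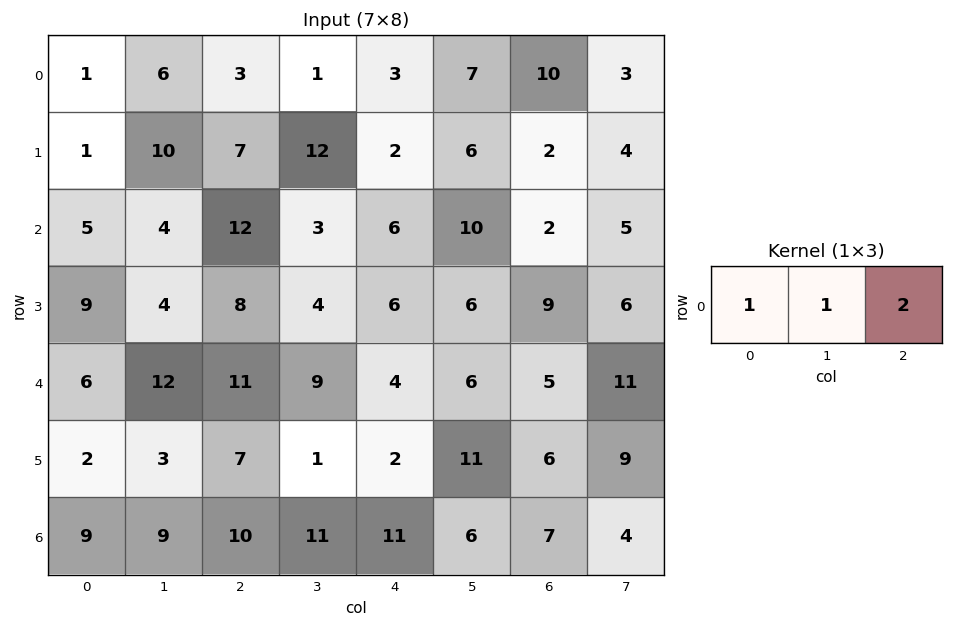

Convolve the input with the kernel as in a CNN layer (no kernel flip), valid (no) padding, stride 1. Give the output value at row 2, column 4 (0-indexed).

The receptive field on the input at this output position is [6 10 2]. Elementwise product with the kernel and sum: 6·1 + 10·1 + 2·2.

20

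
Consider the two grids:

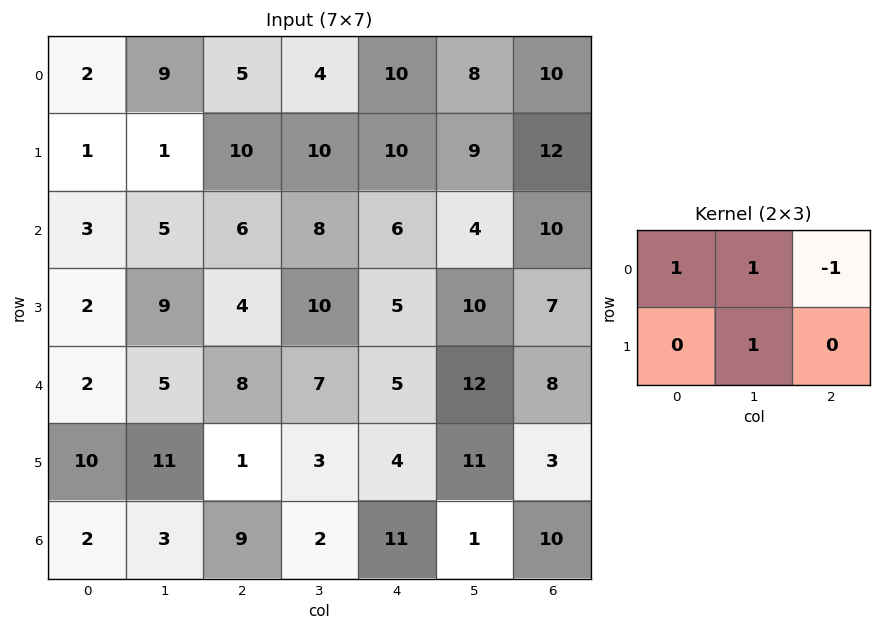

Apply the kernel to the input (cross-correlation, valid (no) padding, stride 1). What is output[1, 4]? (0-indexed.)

11

The receptive field on the input at this output position is [10 9 12 / 6 4 10]. Elementwise product with the kernel and sum: 10·1 + 9·1 + 12·-1 + 4·1.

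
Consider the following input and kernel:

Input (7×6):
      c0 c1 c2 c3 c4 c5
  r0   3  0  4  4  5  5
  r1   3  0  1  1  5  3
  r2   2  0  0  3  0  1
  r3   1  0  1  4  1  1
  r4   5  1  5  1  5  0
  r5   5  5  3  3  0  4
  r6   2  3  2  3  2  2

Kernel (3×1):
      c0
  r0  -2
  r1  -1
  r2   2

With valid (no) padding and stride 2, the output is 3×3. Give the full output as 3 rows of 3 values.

-5 -9 -15
5 9 9
-11 -9 -6

Output[0,0]: The receptive field on the input at this output position is [3 / 3 / 2]. Elementwise product with the kernel and sum: 3·-2 + 3·-1 + 2·2.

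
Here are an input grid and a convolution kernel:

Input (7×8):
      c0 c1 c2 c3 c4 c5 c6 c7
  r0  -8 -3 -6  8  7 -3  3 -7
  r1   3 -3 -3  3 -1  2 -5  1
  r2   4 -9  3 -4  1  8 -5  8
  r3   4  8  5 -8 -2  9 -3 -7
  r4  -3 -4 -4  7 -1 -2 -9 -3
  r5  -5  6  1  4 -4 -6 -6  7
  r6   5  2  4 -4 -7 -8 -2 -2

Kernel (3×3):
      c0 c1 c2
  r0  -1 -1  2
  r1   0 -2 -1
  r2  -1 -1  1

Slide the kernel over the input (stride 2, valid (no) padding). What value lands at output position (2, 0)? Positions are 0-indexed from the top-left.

-17

The receptive field on the input at this output position is [-3 -4 -4 / -5 6 1 / 5 2 4]. Elementwise product with the kernel and sum: -3·-1 + -4·-1 + -4·2 + 6·-2 + 1·-1 + 5·-1 + 2·-1 + 4·1.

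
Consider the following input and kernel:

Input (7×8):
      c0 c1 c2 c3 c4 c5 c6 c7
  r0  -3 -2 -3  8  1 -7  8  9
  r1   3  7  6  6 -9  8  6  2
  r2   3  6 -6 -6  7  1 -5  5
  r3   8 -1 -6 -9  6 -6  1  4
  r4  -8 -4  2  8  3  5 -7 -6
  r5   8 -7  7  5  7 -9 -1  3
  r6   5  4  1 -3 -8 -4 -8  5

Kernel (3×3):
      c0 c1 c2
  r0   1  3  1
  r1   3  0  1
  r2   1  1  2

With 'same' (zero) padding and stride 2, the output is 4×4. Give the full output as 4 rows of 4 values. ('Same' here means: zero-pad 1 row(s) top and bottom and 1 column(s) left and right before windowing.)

15 27 30 6
28 18 -45 39
13 -22 26 6
21 28 4 -16

Output[0,0]: The receptive field on the zero-padded input at this output position is [0 0 0 / 0 -3 -2 / 0 3 7]. Elementwise product with the kernel and sum: 0·1 + 0·3 + 0·1 + 0·3 + -2·1 + 0·1 + 3·1 + 7·2.
Output[0,1]: The receptive field on the zero-padded input at this output position is [0 0 0 / -2 -3 8 / 7 6 6]. Elementwise product with the kernel and sum: 0·1 + 0·3 + 0·1 + -2·3 + 8·1 + 7·1 + 6·1 + 6·2.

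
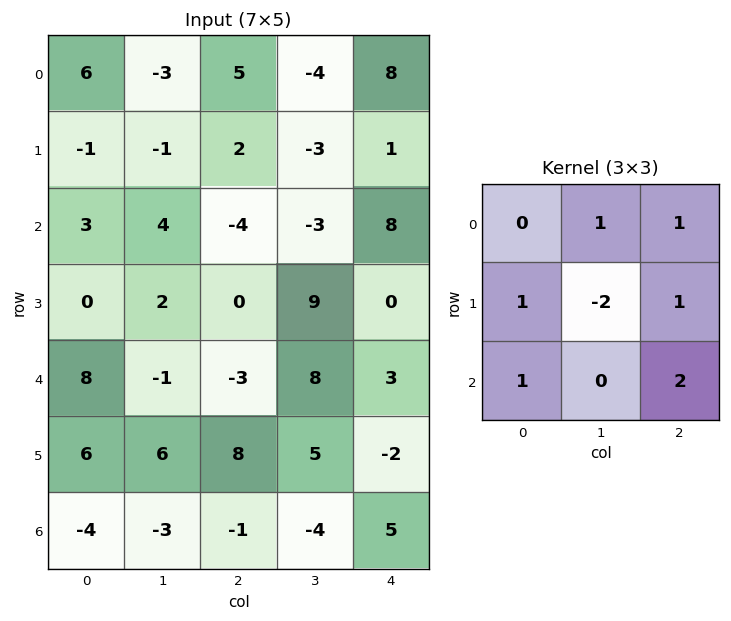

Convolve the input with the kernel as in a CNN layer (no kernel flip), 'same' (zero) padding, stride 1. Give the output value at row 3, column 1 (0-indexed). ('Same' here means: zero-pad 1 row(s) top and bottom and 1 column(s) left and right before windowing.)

-2

The receptive field on the zero-padded input at this output position is [3 4 -4 / 0 2 0 / 8 -1 -3]. Elementwise product with the kernel and sum: 4·1 + -4·1 + 0·1 + 2·-2 + 0·1 + 8·1 + -3·2.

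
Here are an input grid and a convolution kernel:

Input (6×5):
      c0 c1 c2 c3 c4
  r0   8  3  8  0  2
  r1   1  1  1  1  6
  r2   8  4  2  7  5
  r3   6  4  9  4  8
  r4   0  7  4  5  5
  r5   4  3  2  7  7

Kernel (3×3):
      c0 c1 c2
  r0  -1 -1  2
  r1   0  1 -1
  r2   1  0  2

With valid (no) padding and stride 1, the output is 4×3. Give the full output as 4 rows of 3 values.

Output[0,0]: The receptive field on the input at this output position is [8 3 8 / 1 1 1 / 8 4 2]. Elementwise product with the kernel and sum: 8·-1 + 3·-1 + 8·2 + 1·1 + 1·-1 + 8·1 + 2·2.

17 7 3
26 7 37
-5 30 11
19 11 19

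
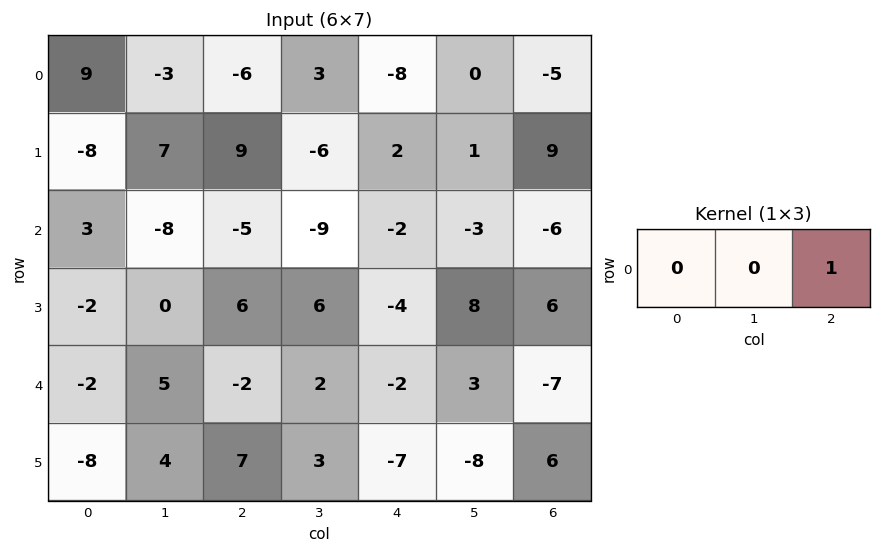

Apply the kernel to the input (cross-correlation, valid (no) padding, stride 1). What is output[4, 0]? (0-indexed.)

-2

The receptive field on the input at this output position is [-2 5 -2]. Elementwise product with the kernel and sum: -2·1.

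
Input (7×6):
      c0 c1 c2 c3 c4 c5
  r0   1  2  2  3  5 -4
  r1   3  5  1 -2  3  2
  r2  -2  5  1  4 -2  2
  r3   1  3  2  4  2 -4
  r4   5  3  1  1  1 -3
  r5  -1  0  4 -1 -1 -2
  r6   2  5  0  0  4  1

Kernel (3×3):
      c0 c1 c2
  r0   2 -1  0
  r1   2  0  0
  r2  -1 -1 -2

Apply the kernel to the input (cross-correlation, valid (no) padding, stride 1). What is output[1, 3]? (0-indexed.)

The receptive field on the input at this output position is [-2 3 2 / 4 -2 2 / 4 2 -4]. Elementwise product with the kernel and sum: -2·2 + 3·-1 + 4·2 + 4·-1 + 2·-1 + -4·-2.

3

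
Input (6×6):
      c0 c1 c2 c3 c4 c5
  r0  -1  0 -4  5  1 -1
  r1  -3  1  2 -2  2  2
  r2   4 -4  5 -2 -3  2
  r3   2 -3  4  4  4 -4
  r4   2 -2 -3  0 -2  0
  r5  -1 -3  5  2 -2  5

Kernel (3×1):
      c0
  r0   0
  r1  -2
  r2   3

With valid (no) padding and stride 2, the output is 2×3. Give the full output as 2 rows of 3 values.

Output[0,0]: The receptive field on the input at this output position is [-1 / -3 / 4]. Elementwise product with the kernel and sum: -3·-2 + 4·3.

18 11 -13
2 -17 -14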